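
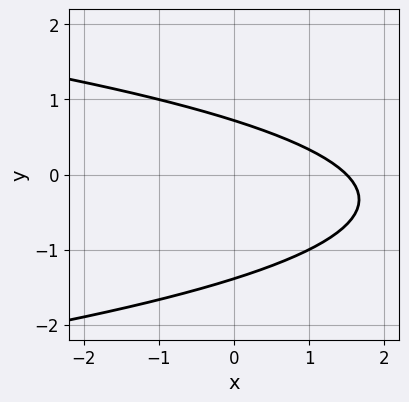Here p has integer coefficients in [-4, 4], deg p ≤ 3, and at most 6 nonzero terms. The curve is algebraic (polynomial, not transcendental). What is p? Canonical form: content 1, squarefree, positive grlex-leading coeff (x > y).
3*y^2 + 2*x + 2*y - 3

(a) The degree is 2 — no degree-1 curve has this shape.
(b) Solving for integer coefficients yields p as stated.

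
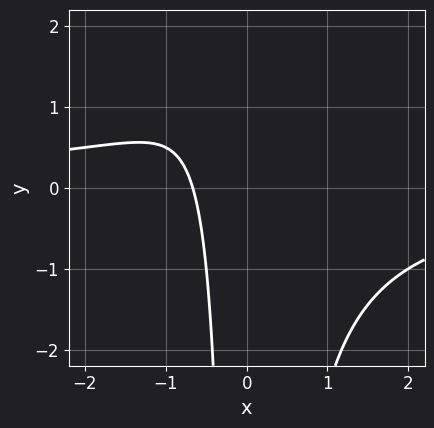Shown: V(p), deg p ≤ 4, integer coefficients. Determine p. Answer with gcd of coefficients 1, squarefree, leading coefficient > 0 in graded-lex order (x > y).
1. deg p = 3. The shape is more complex than any degree-2 curve.
2. Observable constraints: the curve avoids every integer y-axis point in the box.
3. Solving for integer coefficients yields p as stated.

2*x^2*y + 3*x + 2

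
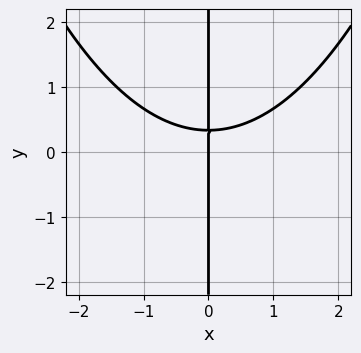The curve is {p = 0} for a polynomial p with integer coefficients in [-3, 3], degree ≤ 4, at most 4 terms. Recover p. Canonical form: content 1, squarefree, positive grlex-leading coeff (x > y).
x^3 - 3*x*y + x

First, the degree is 3 — no degree-2 curve has this shape.
Then, against the integer gridlines: one x-axis crossing is at x = 0; every point of the y-axis in the box is on the curve.
Finally, the integer polynomial consistent with all of this is the stated p.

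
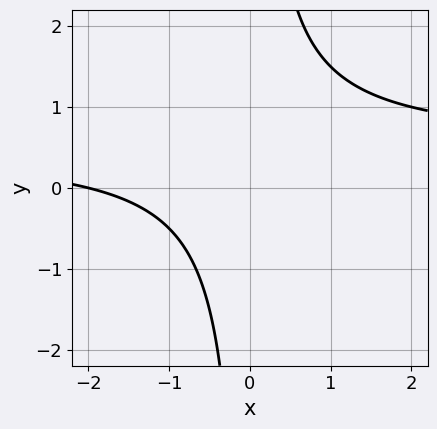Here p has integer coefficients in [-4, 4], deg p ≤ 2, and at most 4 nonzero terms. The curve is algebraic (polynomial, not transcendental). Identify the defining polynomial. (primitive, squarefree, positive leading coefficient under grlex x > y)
2*x*y - x - 2

Degree: the shape is more complex than any degree-1 curve, so deg p = 2.
Reading off the gridlines: no y-intercept at any integer in the box; it meets the x-axis at x = -2 (among the integer gridlines).
These observations pin down the coefficients.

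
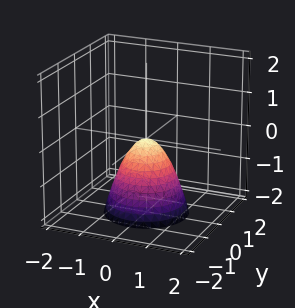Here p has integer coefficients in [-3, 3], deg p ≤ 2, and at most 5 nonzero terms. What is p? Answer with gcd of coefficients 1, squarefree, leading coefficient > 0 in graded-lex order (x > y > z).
3*x^2 + 3*y^2 + 2*z

1. The degree is 2 — a single bowl opening along one axis; a quadric.
2. Symmetries: the z-axis is an axis of rotation, so x and y enter only as x² + y².
3. Against the integer gridlines: one z-axis crossing is at z = 0; a circular section at z = -2 has radius between 1 and 2.
4. Matching integer coefficients to the picture gives p.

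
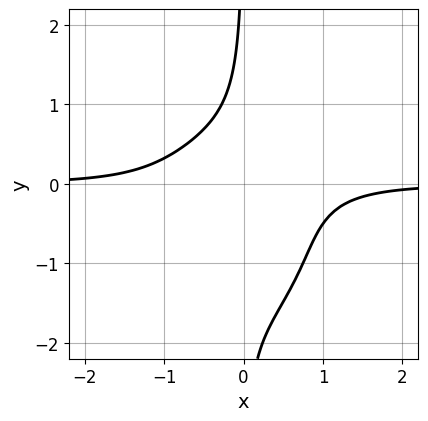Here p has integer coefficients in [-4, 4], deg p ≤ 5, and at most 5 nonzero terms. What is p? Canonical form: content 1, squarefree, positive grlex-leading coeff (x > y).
First, deg p = 4.
Next, from the visible intercepts: no y-intercept at any integer in the box; the curve avoids every integer x-axis point in the box.
Finally, matching integer coefficients to the picture gives p.

3*x^3*y + 2*x*y^3 + 3*x*y^2 + 2*x*y + 2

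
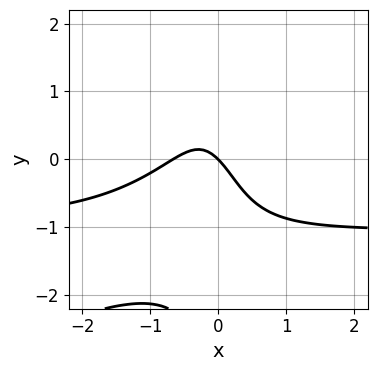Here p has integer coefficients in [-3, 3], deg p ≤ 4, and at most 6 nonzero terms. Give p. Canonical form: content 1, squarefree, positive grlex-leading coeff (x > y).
First, the degree is 4 — the shape is more complex than any degree-3 curve.
Then, observable constraints: it crosses the x-axis at the gridline x = 0; it meets the y-axis at y = 0 (among the integer gridlines).
Finally, solving for integer coefficients yields p as stated.

x*y^3 + 3*x^2*y + 3*x^2 + 2*x + 2*y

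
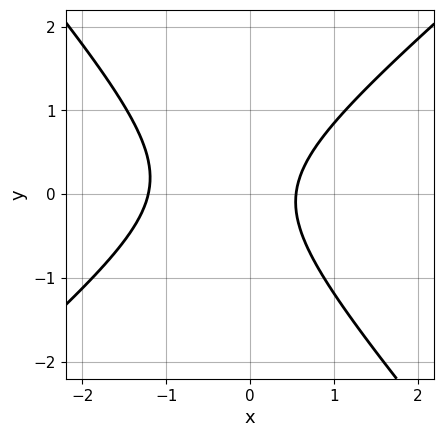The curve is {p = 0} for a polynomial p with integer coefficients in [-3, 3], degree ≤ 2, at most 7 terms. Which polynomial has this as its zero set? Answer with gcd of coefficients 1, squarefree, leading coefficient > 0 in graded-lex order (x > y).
1. Degree: a generic line meets the curve in up to 2 points, so deg p = 2.
2. Checking where it meets the axes: it misses every integer gridline on the y-axis.
3. Solving for integer coefficients yields p as stated.

3*x^2 - x*y - 3*y^2 + 2*x - 2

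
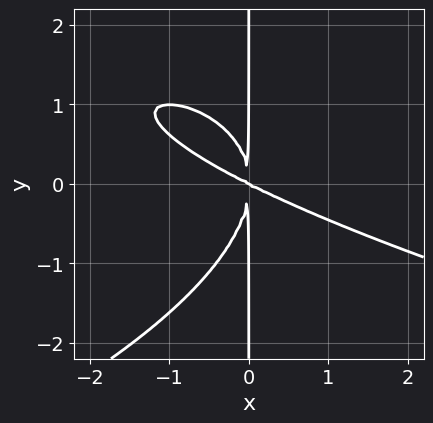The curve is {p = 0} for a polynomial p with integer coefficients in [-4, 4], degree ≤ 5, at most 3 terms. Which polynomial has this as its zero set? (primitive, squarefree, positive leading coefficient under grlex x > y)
The degree is 4 — the shape is more complex than any degree-3 curve.
From the visible intercepts: it crosses the x-axis at the gridline x = 0; the visible y-axis segment lies entirely on the curve.
Solving for integer coefficients yields p as stated.

x*y^3 + x^3 + 2*x^2*y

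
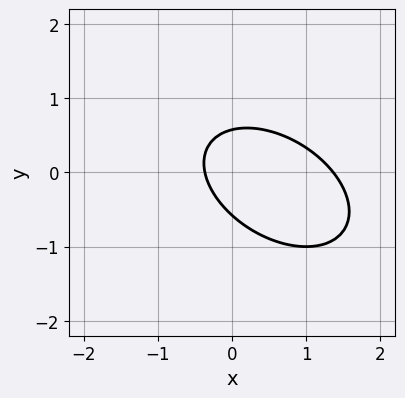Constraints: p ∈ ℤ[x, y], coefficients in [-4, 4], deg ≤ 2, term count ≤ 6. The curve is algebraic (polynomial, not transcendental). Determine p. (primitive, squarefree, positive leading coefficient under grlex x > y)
2*x^2 + 2*x*y + 3*y^2 - 2*x - 1

deg p = 2. A generic line meets the curve in up to 2 points.
The integer polynomial consistent with all of this is the stated p.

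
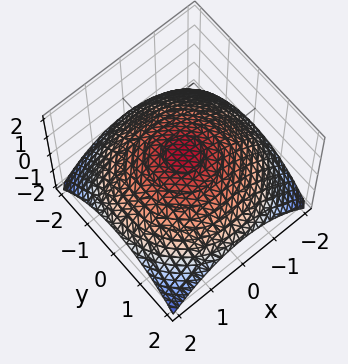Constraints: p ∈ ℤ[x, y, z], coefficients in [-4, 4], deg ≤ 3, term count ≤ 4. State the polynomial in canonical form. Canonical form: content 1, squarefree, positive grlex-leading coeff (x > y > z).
x^2 + y^2 + 3*z - 2

1. deg p = 2. A generic line meets the surface in up to 2 points.
2. By symmetry, the surface is invariant under rotation about z: p = q(x² + y², z).
3. Checking where it meets the axes: a circular section at z = 0 has radius between 1 and 2.
4. Assembling these constraints gives the stated polynomial.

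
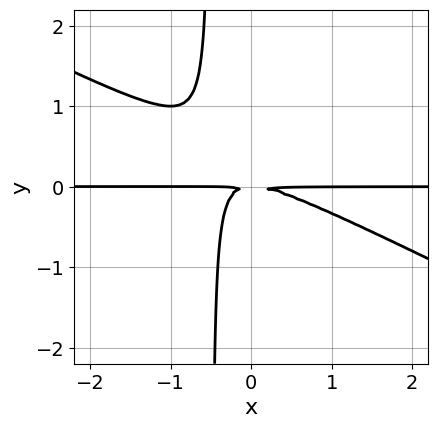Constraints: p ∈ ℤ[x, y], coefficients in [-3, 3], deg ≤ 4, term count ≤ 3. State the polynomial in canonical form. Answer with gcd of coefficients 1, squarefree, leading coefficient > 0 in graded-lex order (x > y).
x^2*y + 2*x*y^2 + y^2

1. deg p = 3. The shape is more complex than any degree-2 curve.
2. Reading off the gridlines: the visible x-axis segment lies entirely on the curve.
3. Matching integer coefficients to the picture gives p.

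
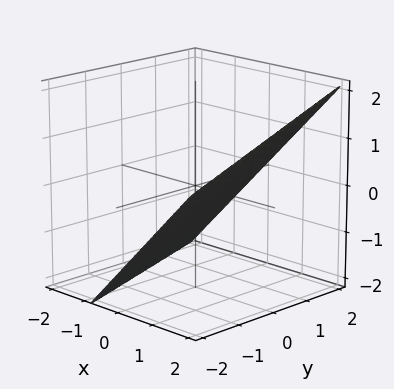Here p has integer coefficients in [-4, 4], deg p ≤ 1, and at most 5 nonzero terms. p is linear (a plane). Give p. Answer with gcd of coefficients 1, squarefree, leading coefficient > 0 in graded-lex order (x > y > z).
3*x + y - 3*z - 2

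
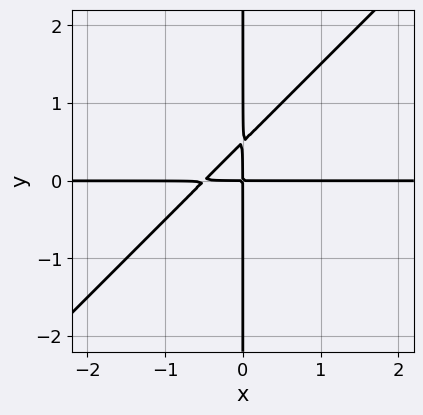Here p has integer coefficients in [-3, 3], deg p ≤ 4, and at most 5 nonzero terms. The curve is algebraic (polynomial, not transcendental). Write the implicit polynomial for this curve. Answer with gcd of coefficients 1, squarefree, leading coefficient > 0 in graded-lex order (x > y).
2*x^2*y - 2*x*y^2 + x*y

(a) Degree: a generic line meets the curve in up to 3 points, so deg p = 3.
(b) From the visible intercepts: every point of the x-axis in the box is on the curve; every point of the y-axis in the box is on the curve.
(c) Solving for integer coefficients yields p as stated.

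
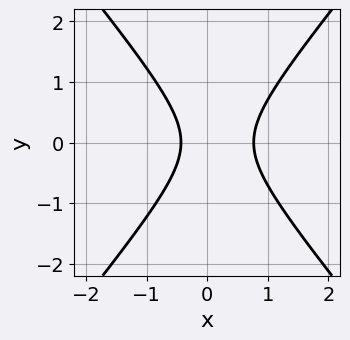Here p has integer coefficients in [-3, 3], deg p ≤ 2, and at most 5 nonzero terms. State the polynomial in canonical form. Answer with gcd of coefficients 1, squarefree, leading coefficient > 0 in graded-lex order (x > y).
3*x^2 - 2*y^2 - x - 1

First, degree: the shape is more complex than any degree-1 curve, so deg p = 2.
Then, symmetries: mirror symmetry y ↦ −y ⇒ only even powers of y.
Next, against the integer gridlines: no y-intercept at any integer in the box.
Finally, assembling these constraints gives the stated polynomial.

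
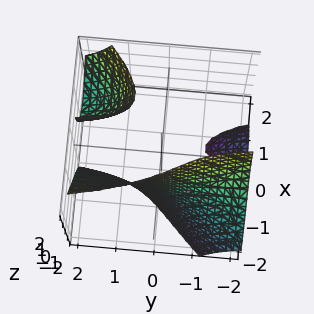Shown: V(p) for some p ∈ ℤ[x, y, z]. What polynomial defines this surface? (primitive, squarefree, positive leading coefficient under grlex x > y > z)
(a) I count 3 distinct pieces. Treating them together as one polynomial.
(b) Degree: no degree-2 surface has this shape, so deg p = 3.
(c) Observable constraints: no y-intercept at any integer in the box; no z-intercept at any integer in the box; it meets the x-axis at x = -1 (among the integer gridlines).
(d) The integer polynomial consistent with all of this is the stated p.

3*x^3 - 2*x^2*y - 3*x*y*z + 3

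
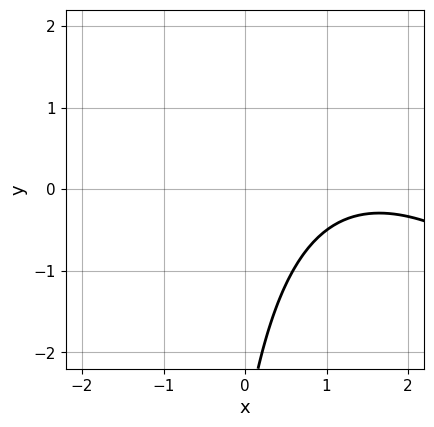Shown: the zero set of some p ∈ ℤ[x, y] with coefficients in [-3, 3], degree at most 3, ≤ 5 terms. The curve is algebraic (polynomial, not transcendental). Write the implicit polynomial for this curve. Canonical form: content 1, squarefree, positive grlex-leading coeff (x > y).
x^2 + x*y - 3*x + y + 3

1. The degree is 2 — a generic line meets the curve in up to 2 points.
2. Reading off the gridlines: it misses every integer gridline on the x-axis; it misses every integer gridline on the y-axis.
3. Matching integer coefficients to the picture gives p.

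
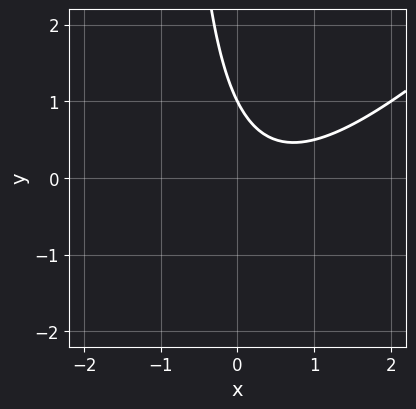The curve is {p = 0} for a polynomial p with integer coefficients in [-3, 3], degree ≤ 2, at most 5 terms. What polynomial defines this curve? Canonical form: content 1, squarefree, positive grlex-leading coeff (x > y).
(a) Degree: the shape is more complex than any degree-1 curve, so deg p = 2.
(b) From the axis intercepts and sections: the curve avoids every integer x-axis point in the box; it meets the y-axis at y = 1 (among the integer gridlines).
(c) These observations pin down the coefficients.

x^2 - x*y - x - y + 1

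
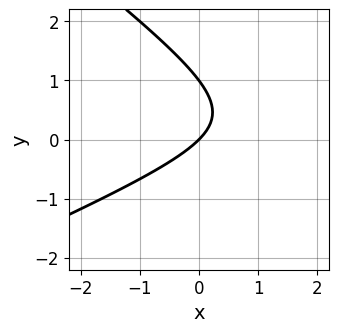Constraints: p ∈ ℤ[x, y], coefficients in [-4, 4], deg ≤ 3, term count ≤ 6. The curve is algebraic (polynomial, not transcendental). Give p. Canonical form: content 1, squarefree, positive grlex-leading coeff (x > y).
x^2 - x*y - 3*y^2 - 3*x + 3*y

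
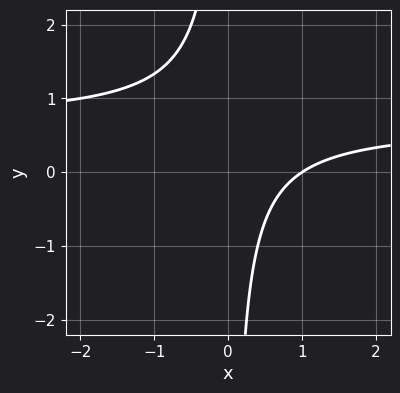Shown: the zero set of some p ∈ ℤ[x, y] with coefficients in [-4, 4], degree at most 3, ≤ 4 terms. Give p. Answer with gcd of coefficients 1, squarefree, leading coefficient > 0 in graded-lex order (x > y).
3*x*y - 2*x + 2

First, deg p = 2. A generic line meets the curve in up to 2 points.
Next, against the integer gridlines: it misses every integer gridline on the y-axis; one x-axis crossing is at x = 1.
Finally, matching integer coefficients to the picture gives p.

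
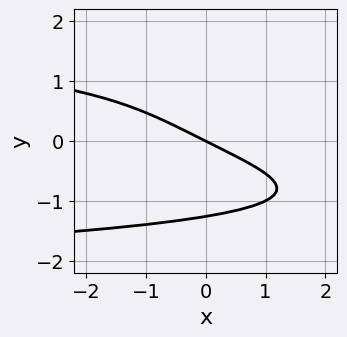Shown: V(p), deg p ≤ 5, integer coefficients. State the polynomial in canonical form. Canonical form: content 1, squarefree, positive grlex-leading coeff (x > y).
y^4 + x + 2*y

(a) deg p = 4. A generic line meets the curve in up to 4 points.
(b) Reading off the gridlines: it meets the y-axis at y = 0 (among the integer gridlines); it meets the x-axis at x = 0 (among the integer gridlines).
(c) Together with the visible shape, these determine p as stated.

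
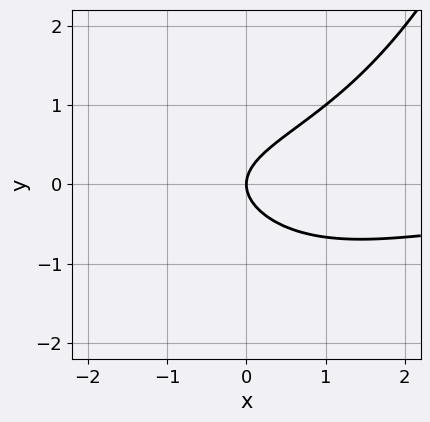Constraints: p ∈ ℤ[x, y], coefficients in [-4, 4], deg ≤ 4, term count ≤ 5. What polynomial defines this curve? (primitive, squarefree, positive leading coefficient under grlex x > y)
First, the degree is 3 — the shape is more complex than any degree-2 curve.
Then, reading off the gridlines: one x-axis crossing is at x = 0; it meets the y-axis at y = 0 (among the integer gridlines).
Finally, assembling these constraints gives the stated polynomial.

x^2*y - 3*y^2 + 2*x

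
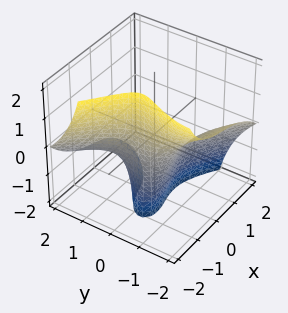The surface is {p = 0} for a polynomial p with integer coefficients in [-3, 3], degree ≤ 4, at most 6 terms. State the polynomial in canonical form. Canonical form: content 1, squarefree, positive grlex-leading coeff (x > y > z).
First, degree: a generic line meets the surface in up to 3 points, so deg p = 3.
Next, reading off the gridlines: it crosses the y-axis at the gridline y = -1; it meets the x-axis at x = -1 (among the integer gridlines); the surface avoids every integer z-axis point in the box.
Finally, putting this together gives p.

x^3 - x*y*z + y^3 + 2*y^2*z + 1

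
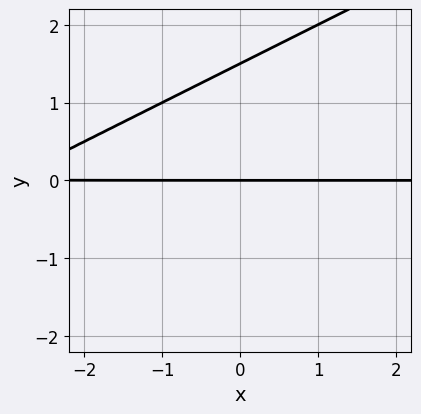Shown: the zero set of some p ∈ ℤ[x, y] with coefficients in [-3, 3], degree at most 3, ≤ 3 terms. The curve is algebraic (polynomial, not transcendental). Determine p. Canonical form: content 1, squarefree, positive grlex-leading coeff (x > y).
x*y - 2*y^2 + 3*y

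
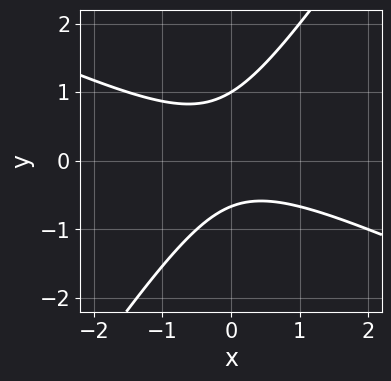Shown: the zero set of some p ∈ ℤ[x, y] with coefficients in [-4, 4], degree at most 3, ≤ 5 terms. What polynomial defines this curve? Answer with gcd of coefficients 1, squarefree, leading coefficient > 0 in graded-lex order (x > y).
2*x^2 + 3*x*y - 3*y^2 + y + 2

(a) deg p = 2. No degree-1 curve has this shape.
(b) From the axis intercepts and sections: it crosses the y-axis at the gridline y = 1; no x-intercept at any integer in the box.
(c) Together with the visible shape, these determine p as stated.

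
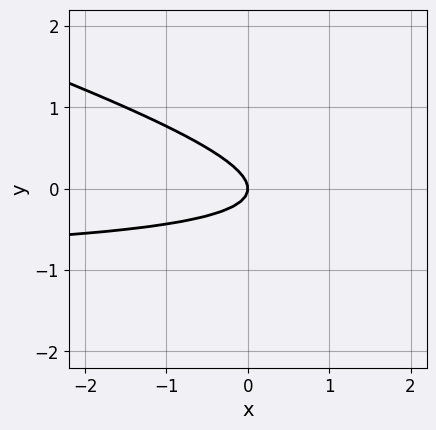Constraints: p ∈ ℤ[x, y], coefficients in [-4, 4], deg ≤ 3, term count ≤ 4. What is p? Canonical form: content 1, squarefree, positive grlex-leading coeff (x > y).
First, deg p = 2. No degree-1 curve has this shape.
Next, from the visible intercepts: it crosses the y-axis at the gridline y = 0; it crosses the x-axis at the gridline x = 0.
Finally, these observations pin down the coefficients.

x*y + 3*y^2 + x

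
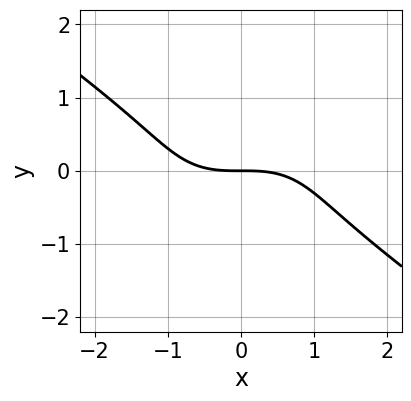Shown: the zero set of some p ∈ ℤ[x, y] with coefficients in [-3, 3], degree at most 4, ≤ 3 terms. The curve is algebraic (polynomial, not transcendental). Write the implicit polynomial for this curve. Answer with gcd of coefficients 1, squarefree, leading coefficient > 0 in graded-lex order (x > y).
First, degree: a generic line meets the curve in up to 3 points, so deg p = 3.
Next, from the visible intercepts: it crosses the x-axis at the gridline x = 0; it meets the y-axis at y = 0 (among the integer gridlines).
Finally, these observations pin down the coefficients.

x^3 + 3*y^3 + 3*y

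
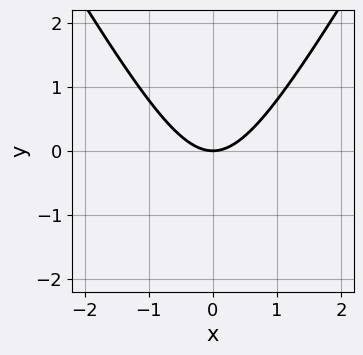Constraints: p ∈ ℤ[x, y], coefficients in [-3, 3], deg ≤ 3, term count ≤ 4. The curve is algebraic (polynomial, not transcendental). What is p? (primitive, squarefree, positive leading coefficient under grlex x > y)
3*x^2 - y^2 - 3*y

(a) deg p = 2.
(b) Symmetries: it's symmetric under x → −x, forcing even powers of x.
(c) From the visible intercepts: one x-axis crossing is at x = 0; it meets the y-axis at y = 0 (among the integer gridlines).
(d) These observations pin down the coefficients.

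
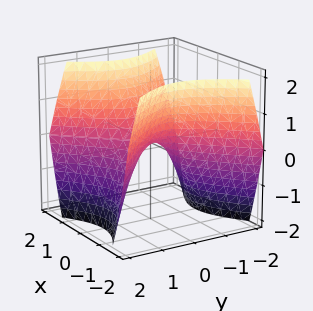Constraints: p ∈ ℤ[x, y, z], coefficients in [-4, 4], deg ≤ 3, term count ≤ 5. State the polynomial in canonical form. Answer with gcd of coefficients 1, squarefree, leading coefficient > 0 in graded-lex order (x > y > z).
First, the degree is 2 — a saddle surface; a quadric.
Then, symmetries: it's symmetric under y → −y, forcing even powers of y; the x ↦ −x reflection is a symmetry, so x appears only in even powers.
Next, observable constraints: it meets the z-axis at z = 0 (among the integer gridlines); one y-axis crossing is at y = 0; it crosses the x-axis at the gridline x = 0.
Finally, fitting integer coefficients to these (and the overall shape) gives p.

x^2 - y^2 - z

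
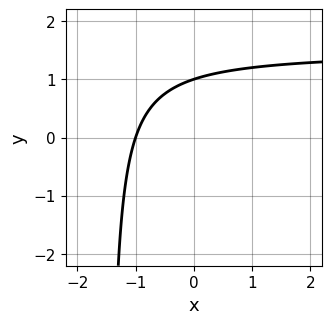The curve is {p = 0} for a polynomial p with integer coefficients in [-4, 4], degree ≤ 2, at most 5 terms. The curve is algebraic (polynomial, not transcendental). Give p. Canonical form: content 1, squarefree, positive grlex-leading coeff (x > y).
2*x*y - 3*x + 3*y - 3

(a) Degree: the shape is more complex than any degree-1 curve, so deg p = 2.
(b) Observable constraints: one y-axis crossing is at y = 1; it meets the x-axis at x = -1 (among the integer gridlines).
(c) Solving for integer coefficients yields p as stated.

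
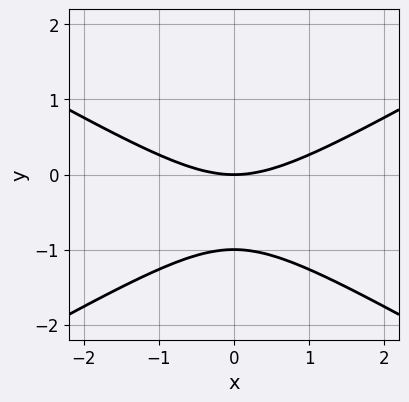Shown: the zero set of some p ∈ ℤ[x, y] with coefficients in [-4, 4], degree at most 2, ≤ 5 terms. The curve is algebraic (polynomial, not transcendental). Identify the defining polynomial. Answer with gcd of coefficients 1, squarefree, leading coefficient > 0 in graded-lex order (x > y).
1. The degree is 2 — no degree-1 curve has this shape.
2. Symmetries: the x ↦ −x reflection is a symmetry, so x appears only in even powers.
3. Reading off the gridlines: the y-axis gridline crossings are at y ∈ {-1, 0}; it crosses the x-axis at the gridline x = 0.
4. Together with the visible shape, these determine p as stated.

x^2 - 3*y^2 - 3*y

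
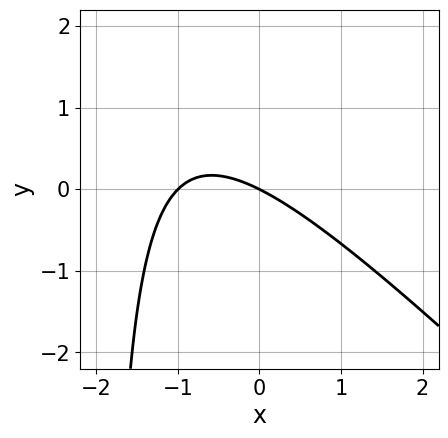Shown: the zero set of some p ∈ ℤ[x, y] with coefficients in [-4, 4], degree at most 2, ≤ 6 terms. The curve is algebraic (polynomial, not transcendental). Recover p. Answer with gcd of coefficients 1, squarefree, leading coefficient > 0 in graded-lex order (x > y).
deg p = 2. The shape is more complex than any degree-1 curve.
Observable constraints: the x-axis gridline crossings are at x ∈ {-1, 0}; it crosses the y-axis at the gridline y = 0.
Together with the visible shape, these determine p as stated.

x^2 + x*y + x + 2*y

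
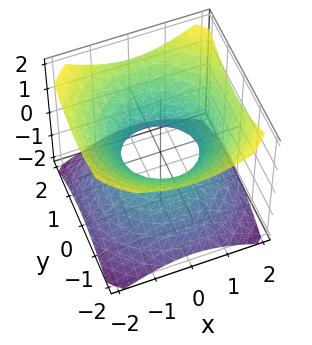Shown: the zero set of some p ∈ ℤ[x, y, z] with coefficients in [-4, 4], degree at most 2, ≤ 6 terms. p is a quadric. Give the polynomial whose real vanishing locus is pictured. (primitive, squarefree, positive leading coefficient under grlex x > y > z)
1. Degree: an hourglass — one-sheet hyperboloid; a quadric, so deg p = 2.
2. Symmetries: the z ↦ −z reflection is a symmetry, so z appears only in even powers; the z-axis is an axis of rotation, so x and y enter only as x² + y².
3. From the axis intercepts and sections: a circular section at z = 1 has radius between 1 and 2; the x-axis gridline crossings are at x ∈ {-1, 1}.
4. Together with the visible shape, these determine p as stated.

2*x^2 + 2*y^2 - 3*z^2 - 2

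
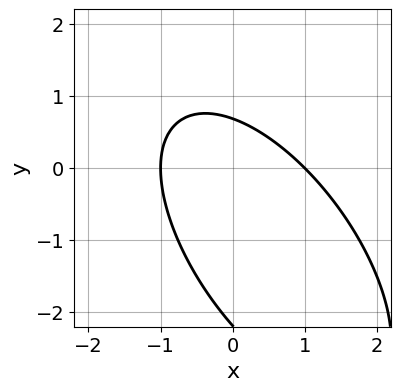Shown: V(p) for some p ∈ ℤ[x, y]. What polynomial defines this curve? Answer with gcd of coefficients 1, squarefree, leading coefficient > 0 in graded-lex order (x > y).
Degree: a generic line meets the curve in up to 2 points, so deg p = 2.
Against the integer gridlines: among the integer gridlines, it crosses the x-axis at x ∈ {-1, 1}.
Solving for integer coefficients yields p as stated.

3*x^2 + 3*x*y + 2*y^2 + 3*y - 3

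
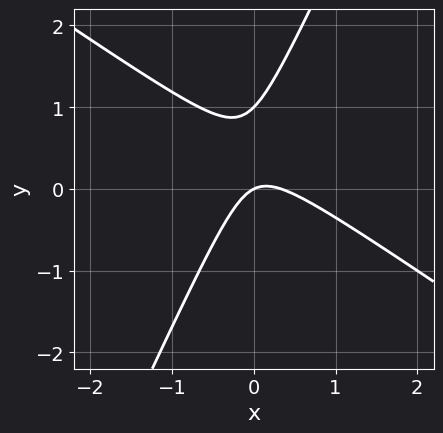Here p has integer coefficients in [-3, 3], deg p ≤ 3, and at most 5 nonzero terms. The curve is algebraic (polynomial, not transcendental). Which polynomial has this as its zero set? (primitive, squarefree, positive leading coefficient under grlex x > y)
3*x^2 + 3*x*y - 2*y^2 - x + 2*y

deg p = 2. A generic line meets the curve in up to 2 points.
Observable constraints: among the integer gridlines, it crosses the y-axis at y ∈ {0, 1}; it crosses the x-axis at the gridline x = 0.
Solving for integer coefficients yields p as stated.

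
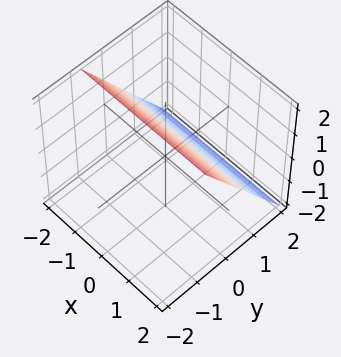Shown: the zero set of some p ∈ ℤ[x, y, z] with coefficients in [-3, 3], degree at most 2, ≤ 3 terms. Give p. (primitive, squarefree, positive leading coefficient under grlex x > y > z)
3*y + 2*z - 2

1. deg p = 1.
2. From the axis intercepts and sections: the surface avoids every integer x-axis point in the box; it meets the z-axis at z = 1 (among the integer gridlines).
3. Solving for integer coefficients yields p as stated.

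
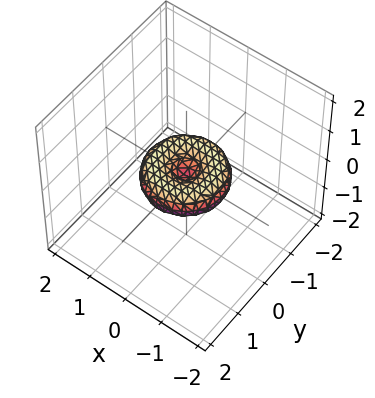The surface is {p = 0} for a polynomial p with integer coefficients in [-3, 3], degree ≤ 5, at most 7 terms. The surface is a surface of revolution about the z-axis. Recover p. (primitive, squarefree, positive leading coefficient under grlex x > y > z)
x^4 + 2*x^2*y^2 + y^4 - x^2 - y^2 + 2*z^2

Degree: no degree-3 surface has this shape, so deg p = 4.
Symmetries: the z-axis is an axis of rotation, so x and y enter only as x² + y².
From the visible intercepts: one z-axis crossing is at z = 0; a circular section at z = 0 has radius exactly 1; among the integer gridlines, it crosses the y-axis at y ∈ {-1, 0, 1}.
Assembling these constraints gives the stated polynomial. Check: (1, 0, 0) on the x-axis lies on the surface, and p(1, 0, 0) = 0. ✓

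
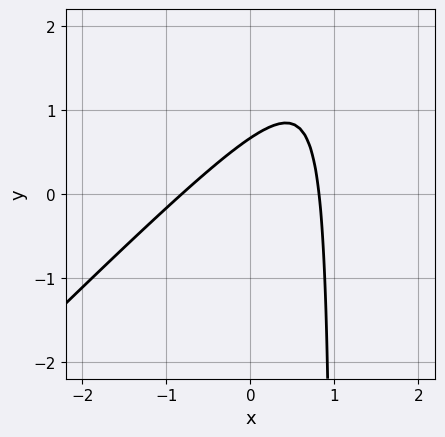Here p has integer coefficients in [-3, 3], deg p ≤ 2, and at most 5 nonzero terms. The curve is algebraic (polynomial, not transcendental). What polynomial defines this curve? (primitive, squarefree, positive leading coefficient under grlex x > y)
3*x^2 - 3*x*y + 3*y - 2

The degree is 2 — the shape is more complex than any degree-1 curve.
Matching integer coefficients to the picture gives p.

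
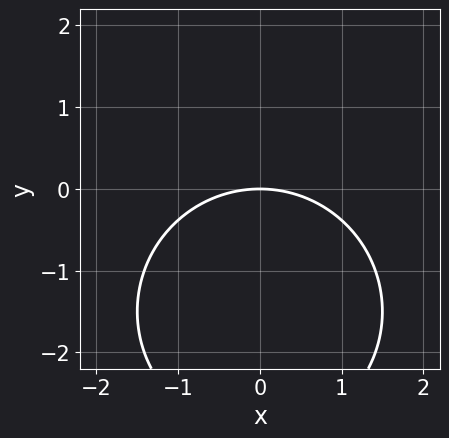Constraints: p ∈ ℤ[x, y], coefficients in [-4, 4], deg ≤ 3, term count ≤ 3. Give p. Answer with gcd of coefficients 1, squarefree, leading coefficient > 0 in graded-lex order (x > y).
x^2 + y^2 + 3*y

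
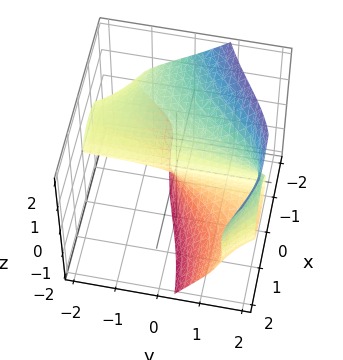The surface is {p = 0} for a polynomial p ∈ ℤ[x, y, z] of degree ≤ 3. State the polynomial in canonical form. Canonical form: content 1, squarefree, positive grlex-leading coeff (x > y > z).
x^2*y + 2*y*z^2 - z^3 - 2*z^2 - 3*x

Degree: a generic line meets the surface in up to 3 points, so deg p = 3.
Against the integer gridlines: every point of the y-axis in the box is on the surface; among the integer gridlines, it crosses the z-axis at z ∈ {-2, 0}; one x-axis crossing is at x = 0.
Putting this together gives p.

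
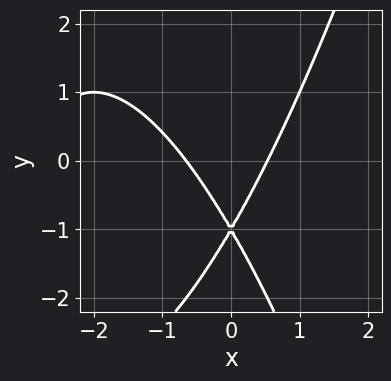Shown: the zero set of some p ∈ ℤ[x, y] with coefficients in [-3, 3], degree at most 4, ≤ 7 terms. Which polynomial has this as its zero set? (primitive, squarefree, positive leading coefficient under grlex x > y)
First, degree: no degree-2 curve has this shape, so deg p = 3.
Then, from the axis intercepts and sections: it crosses the y-axis at the gridline y = -1.
Finally, together with the visible shape, these determine p as stated.

x^3 + 3*x^2 - y^2 - 2*y - 1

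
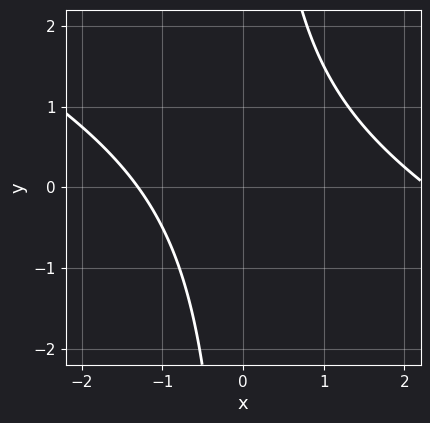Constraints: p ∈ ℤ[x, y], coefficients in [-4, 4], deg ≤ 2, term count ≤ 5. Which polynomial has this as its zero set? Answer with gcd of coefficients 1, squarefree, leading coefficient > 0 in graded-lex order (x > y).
(a) The degree is 2 — the shape is more complex than any degree-1 curve.
(b) Observable constraints: no y-intercept at any integer in the box.
(c) The integer polynomial consistent with all of this is the stated p.

x^2 + 2*x*y - x - 3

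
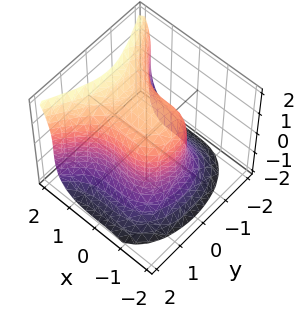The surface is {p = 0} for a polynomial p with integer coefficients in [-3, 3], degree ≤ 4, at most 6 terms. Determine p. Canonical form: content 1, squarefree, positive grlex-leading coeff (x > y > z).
2*x^3 - z^3 - 3*y^2 + 3

1. The degree is 3 — no degree-2 surface has this shape.
2. Against the integer gridlines: the y-axis gridline crossings are at y ∈ {-1, 1}.
3. Assembling these constraints gives the stated polynomial.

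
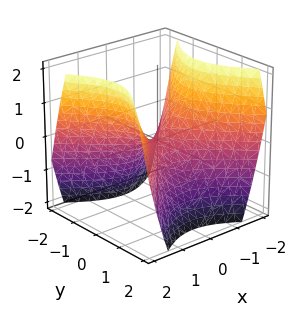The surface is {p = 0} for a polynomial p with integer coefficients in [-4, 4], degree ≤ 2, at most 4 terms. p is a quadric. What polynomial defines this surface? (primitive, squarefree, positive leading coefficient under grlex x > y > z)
x^2 - y^2 - z

(a) The degree is 2 — a hyperbolic paraboloid; a quadric.
(b) Symmetries: it's symmetric under x → −x, forcing even powers of x; it's symmetric under y → −y, forcing even powers of y.
(c) From the visible intercepts: it meets the y-axis at y = 0 (among the integer gridlines); it meets the x-axis at x = 0 (among the integer gridlines); one z-axis crossing is at z = 0.
(d) Assembling these constraints gives the stated polynomial.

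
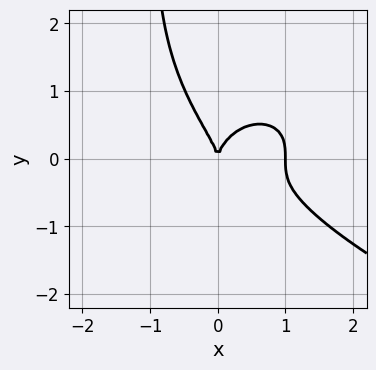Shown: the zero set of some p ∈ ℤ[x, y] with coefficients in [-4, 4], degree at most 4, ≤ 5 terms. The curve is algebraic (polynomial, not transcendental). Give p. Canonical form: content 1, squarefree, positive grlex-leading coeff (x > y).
(a) deg p = 4. No degree-3 curve has this shape.
(b) Observable constraints: among the integer gridlines, it crosses the x-axis at x ∈ {0, 1}; it crosses the y-axis at the gridline y = 0.
(c) Fitting integer coefficients to these (and the overall shape) gives p.

2*x*y^3 + 3*x^3 + 2*y^3 - 3*x^2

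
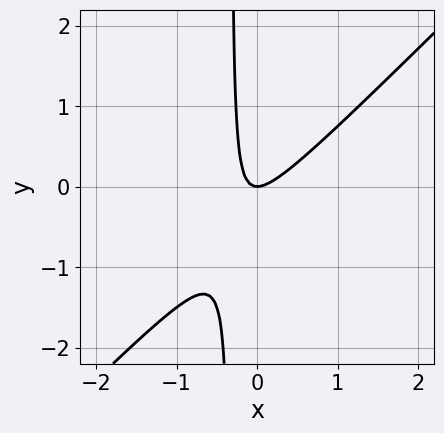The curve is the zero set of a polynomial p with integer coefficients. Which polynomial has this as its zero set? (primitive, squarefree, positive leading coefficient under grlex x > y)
Degree: the shape is more complex than any degree-1 curve, so deg p = 2.
From the axis intercepts and sections: one x-axis crossing is at x = 0; one y-axis crossing is at y = 0.
Putting this together gives p.

3*x^2 - 3*x*y - y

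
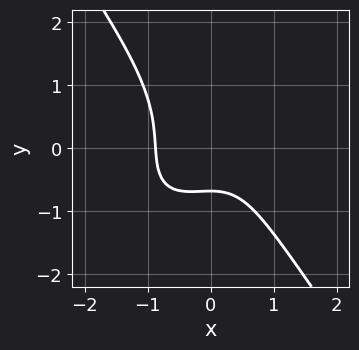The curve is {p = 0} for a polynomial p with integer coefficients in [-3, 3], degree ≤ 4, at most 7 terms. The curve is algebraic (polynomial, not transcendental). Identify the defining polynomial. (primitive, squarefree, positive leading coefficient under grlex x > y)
3*x^3 - 2*x^2*y + 2*y^3 + 2*y + 2

deg p = 3. No degree-2 curve has this shape.
Solving for integer coefficients yields p as stated.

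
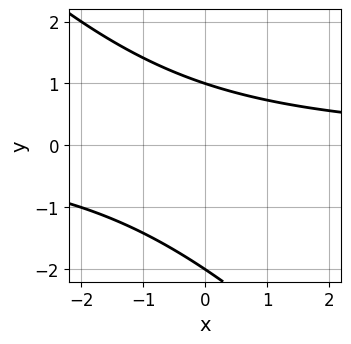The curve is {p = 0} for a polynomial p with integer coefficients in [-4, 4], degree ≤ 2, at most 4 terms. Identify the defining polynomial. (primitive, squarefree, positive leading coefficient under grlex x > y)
x*y + y^2 + y - 2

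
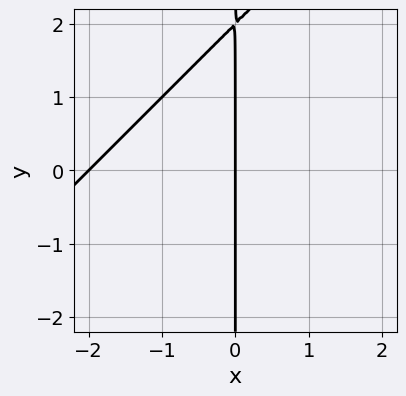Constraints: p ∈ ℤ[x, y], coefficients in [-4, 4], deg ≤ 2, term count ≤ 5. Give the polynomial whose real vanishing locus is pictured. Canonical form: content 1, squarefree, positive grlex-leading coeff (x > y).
First, the degree is 2 — the shape is more complex than any degree-1 curve.
Then, from the visible intercepts: among the integer gridlines, it crosses the x-axis at x ∈ {-2, 0}; every point of the y-axis in the box is on the curve.
Finally, assembling these constraints gives the stated polynomial.

x^2 - x*y + 2*x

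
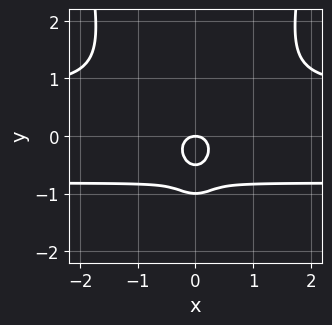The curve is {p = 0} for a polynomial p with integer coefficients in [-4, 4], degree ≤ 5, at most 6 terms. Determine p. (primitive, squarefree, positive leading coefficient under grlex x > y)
3*x^2*y^2 - 2*y^3 - 2*x^2 - 3*y^2 - y

(a) deg p = 4. No degree-3 curve has this shape.
(b) Symmetries: mirror symmetry x ↦ −x ⇒ only even powers of x.
(c) Observable constraints: one x-axis crossing is at x = 0; among the integer gridlines, it crosses the y-axis at y ∈ {-1, 0}.
(d) Putting this together gives p.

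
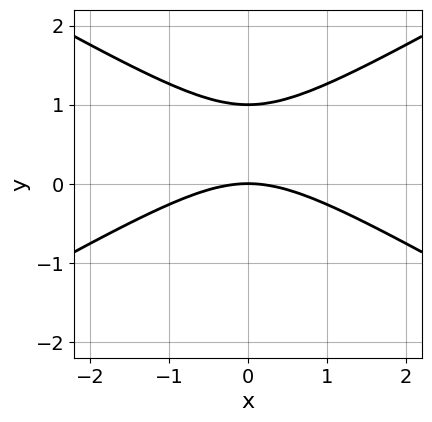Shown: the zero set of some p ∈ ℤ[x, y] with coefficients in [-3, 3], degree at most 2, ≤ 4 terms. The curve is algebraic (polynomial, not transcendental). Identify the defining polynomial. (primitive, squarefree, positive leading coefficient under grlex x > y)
(a) deg p = 2. The shape is more complex than any degree-1 curve.
(b) Symmetries: mirror symmetry x ↦ −x ⇒ only even powers of x.
(c) Against the integer gridlines: one x-axis crossing is at x = 0; the y-axis gridline crossings are at y ∈ {0, 1}.
(d) These observations pin down the coefficients.

x^2 - 3*y^2 + 3*y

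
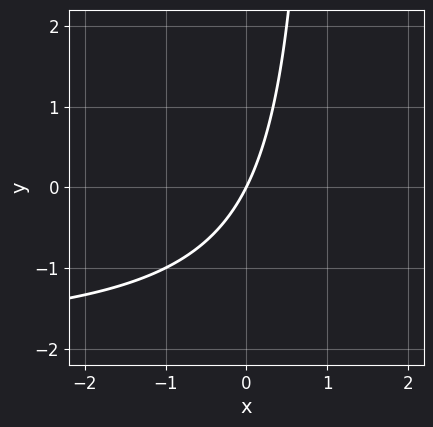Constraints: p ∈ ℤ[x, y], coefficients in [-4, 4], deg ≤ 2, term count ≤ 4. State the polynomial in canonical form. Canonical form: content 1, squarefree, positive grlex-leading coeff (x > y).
x*y + 2*x - y

1. Degree: a generic line meets the curve in up to 2 points, so deg p = 2.
2. Reading off the gridlines: it meets the x-axis at x = 0 (among the integer gridlines); it crosses the y-axis at the gridline y = 0.
3. Putting this together gives p.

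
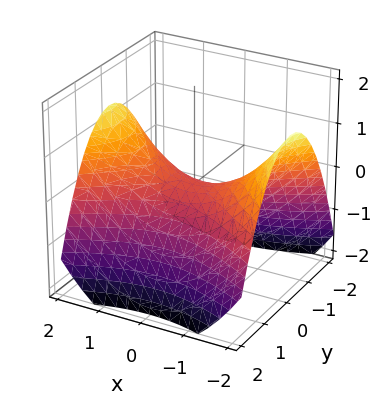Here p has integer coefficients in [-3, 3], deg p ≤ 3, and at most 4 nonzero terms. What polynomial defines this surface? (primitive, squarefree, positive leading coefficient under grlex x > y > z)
First, degree: a hyperbolic paraboloid; a quadric, so deg p = 2.
Next, symmetries: the y ↦ −y reflection is a symmetry, so y appears only in even powers; the x ↦ −x reflection is a symmetry, so x appears only in even powers.
Next, from the axis intercepts and sections: one z-axis crossing is at z = 0; it meets the y-axis at y = 0 (among the integer gridlines).
Finally, together with the visible shape, these determine p as stated.

x^2 - 2*y^2 - 3*z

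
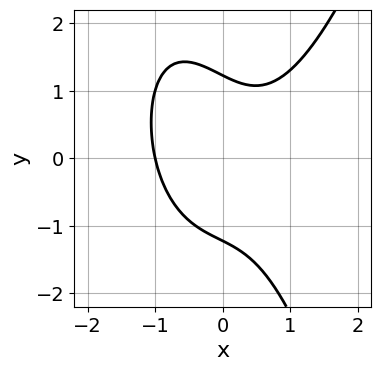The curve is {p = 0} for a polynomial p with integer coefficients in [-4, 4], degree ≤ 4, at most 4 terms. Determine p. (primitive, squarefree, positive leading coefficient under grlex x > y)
(a) The degree is 3 — a generic line meets the curve in up to 3 points.
(b) From the visible intercepts: it meets the x-axis at x = -1 (among the integer gridlines).
(c) Together with the visible shape, these determine p as stated.

3*x^3 - 2*x*y - 2*y^2 + 3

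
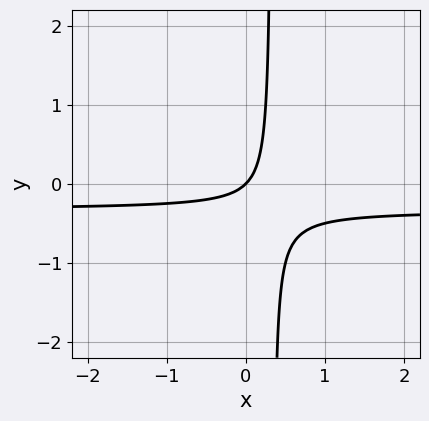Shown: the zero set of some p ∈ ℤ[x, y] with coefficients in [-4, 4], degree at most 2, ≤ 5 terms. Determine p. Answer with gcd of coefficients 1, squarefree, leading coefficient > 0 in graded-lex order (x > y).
(a) Degree: no degree-1 curve has this shape, so deg p = 2.
(b) From the visible intercepts: it crosses the y-axis at the gridline y = 0; one x-axis crossing is at x = 0.
(c) Together with the visible shape, these determine p as stated.

3*x*y + x - y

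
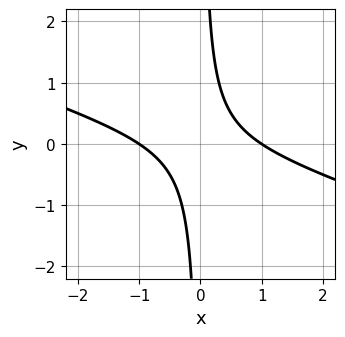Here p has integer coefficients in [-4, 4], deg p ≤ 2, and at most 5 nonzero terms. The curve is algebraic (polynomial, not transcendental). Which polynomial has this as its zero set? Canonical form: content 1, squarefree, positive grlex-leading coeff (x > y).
1. The degree is 2 — the shape is more complex than any degree-1 curve.
2. From the axis intercepts and sections: the x-axis gridline crossings are at x ∈ {-1, 1}; the curve avoids every integer y-axis point in the box.
3. Fitting integer coefficients to these (and the overall shape) gives p.

x^2 + 3*x*y - 1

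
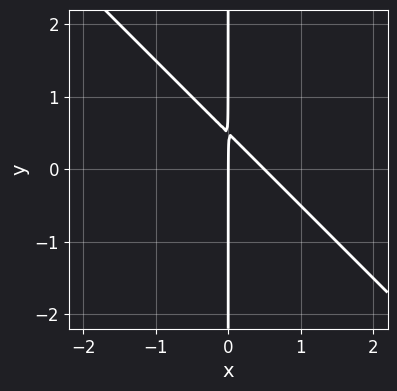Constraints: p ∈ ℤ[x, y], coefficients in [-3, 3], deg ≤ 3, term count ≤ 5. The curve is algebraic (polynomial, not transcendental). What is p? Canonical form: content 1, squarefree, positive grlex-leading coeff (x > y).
The degree is 2 — the shape is more complex than any degree-1 curve.
From the visible intercepts: it meets the x-axis at x = 0 (among the integer gridlines); every point of the y-axis in the box is on the curve.
The integer polynomial consistent with all of this is the stated p.

2*x^2 + 2*x*y - x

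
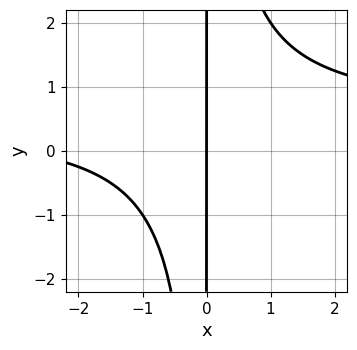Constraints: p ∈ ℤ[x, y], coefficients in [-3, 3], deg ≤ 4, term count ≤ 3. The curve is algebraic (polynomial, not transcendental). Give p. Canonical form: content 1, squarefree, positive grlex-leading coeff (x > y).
(a) deg p = 3. A generic line meets the curve in up to 3 points.
(b) Observable constraints: it meets the x-axis at x = 0 (among the integer gridlines); every point of the y-axis in the box is on the curve.
(c) Together with the visible shape, these determine p as stated.

2*x^2*y - x^2 - 3*x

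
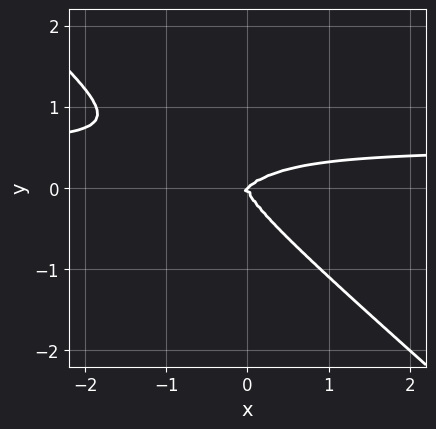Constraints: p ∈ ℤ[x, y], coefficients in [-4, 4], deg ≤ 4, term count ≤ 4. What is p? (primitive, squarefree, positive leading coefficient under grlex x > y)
2*x^3*y + 3*y^4 - x^3 + x^2*y

1. deg p = 4. The shape is more complex than any degree-3 curve.
2. Reading off the gridlines: it meets the y-axis at y = 0 (among the integer gridlines); it meets the x-axis at x = 0 (among the integer gridlines).
3. Fitting integer coefficients to these (and the overall shape) gives p.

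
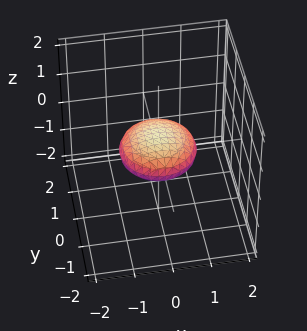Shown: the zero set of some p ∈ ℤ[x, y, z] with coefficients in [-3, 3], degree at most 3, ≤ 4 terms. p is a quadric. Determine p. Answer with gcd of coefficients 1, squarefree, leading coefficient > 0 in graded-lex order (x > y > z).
x^2 + y^2 + 3*z^2 - 1

Degree: bounded and convex; a quadric, so deg p = 2.
Symmetries: it's symmetric under z → −z, forcing even powers of z; every cross-section ⟂ z is a circle, so x, y appear only via x² + y².
Against the integer gridlines: among the integer gridlines, it crosses the x-axis at x ∈ {-1, 1}; among the integer gridlines, it crosses the y-axis at y ∈ {-1, 1}; a circular section at z = 0 has radius exactly 1.
Solving for integer coefficients yields p as stated.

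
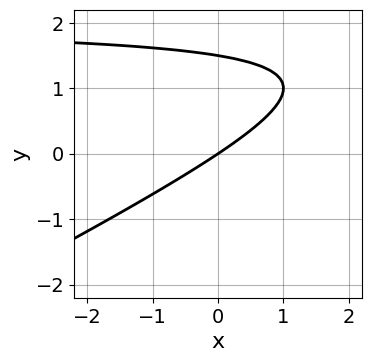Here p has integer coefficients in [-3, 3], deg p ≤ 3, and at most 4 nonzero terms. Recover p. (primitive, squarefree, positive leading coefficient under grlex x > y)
x*y - 2*y^2 - 2*x + 3*y

(a) Degree: no degree-1 curve has this shape, so deg p = 2.
(b) From the visible intercepts: it crosses the y-axis at the gridline y = 0; one x-axis crossing is at x = 0.
(c) Together with the visible shape, these determine p as stated.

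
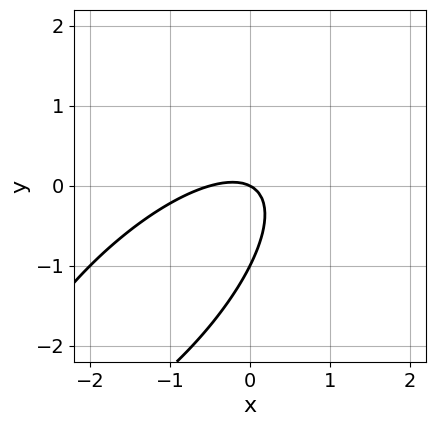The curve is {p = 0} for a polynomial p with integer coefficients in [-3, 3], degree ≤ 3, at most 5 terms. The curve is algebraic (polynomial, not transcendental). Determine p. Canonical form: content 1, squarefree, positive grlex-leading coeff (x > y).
2*x^2 - 3*x*y + 2*y^2 + x + 2*y

The degree is 2 — no degree-1 curve has this shape.
Reading off the gridlines: it crosses the x-axis at the gridline x = 0; among the integer gridlines, it crosses the y-axis at y ∈ {-1, 0}.
Assembling these constraints gives the stated polynomial.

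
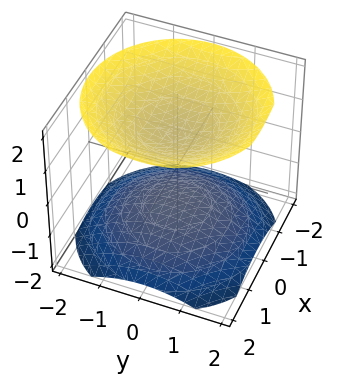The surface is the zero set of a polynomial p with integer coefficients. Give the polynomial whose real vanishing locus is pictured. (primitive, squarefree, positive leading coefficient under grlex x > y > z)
2*x^2 + 2*y^2 - 3*z^2 + 3

First, there are 2 components.
Next, degree: two separate bowl-shaped sheets opening away from each other; a quadric, so deg p = 2.
Then, symmetries: it's symmetric under z → −z, forcing even powers of z; rotational symmetry about the z-axis ⇒ p depends on x, y only through x² + y².
Next, against the integer gridlines: no y-intercept at any integer in the box; among the integer gridlines, it crosses the z-axis at z ∈ {-1, 1}; the surface avoids every integer x-axis point in the box.
Finally, fitting integer coefficients to these (and the overall shape) gives p.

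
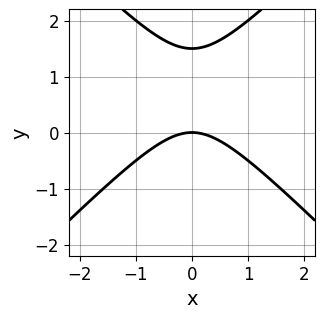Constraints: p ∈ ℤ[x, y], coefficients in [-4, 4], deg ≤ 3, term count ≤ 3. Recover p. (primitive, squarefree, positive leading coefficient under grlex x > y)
1. deg p = 2. A generic line meets the curve in up to 2 points.
2. Symmetries: the x ↦ −x reflection is a symmetry, so x appears only in even powers.
3. Observable constraints: it crosses the y-axis at the gridline y = 0; it meets the x-axis at x = 0 (among the integer gridlines).
4. Assembling these constraints gives the stated polynomial.

2*x^2 - 2*y^2 + 3*y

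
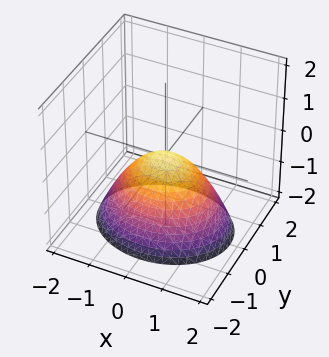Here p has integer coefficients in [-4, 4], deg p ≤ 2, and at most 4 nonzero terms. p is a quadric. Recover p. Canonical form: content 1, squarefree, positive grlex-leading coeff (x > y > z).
(a) Degree: a paraboloid; a quadric, so deg p = 2.
(b) Symmetries: it's symmetric under y → −y, forcing even powers of y; mirror symmetry x ↦ −x ⇒ only even powers of x.
(c) Checking where it meets the axes: it meets the x-axis at x = 0 (among the integer gridlines); it crosses the z-axis at the gridline z = 0.
(d) Fitting integer coefficients to these (and the overall shape) gives p.

2*x^2 + 3*y^2 + 3*z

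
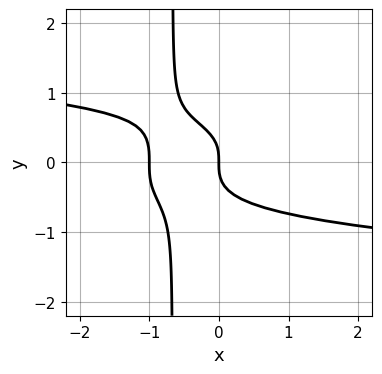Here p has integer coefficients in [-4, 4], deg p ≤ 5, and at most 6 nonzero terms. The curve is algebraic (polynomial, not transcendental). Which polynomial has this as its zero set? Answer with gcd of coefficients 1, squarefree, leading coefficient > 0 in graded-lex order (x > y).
3*x*y^3 + 2*y^3 + x^2 + x

First, the degree is 4 — a generic line meets the curve in up to 4 points.
Then, reading off the gridlines: among the integer gridlines, it crosses the x-axis at x ∈ {-1, 0}; it meets the y-axis at y = 0 (among the integer gridlines).
Finally, assembling these constraints gives the stated polynomial.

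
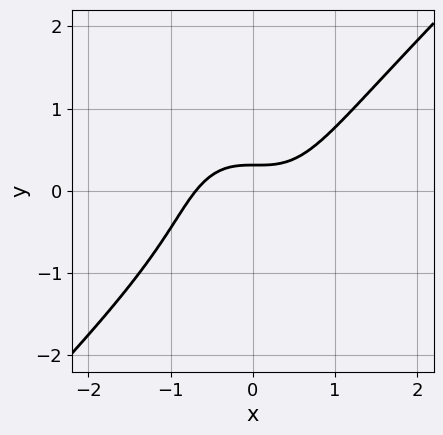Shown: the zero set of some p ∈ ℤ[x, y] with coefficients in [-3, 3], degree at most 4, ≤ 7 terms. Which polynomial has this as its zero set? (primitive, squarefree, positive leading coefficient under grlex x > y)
1. deg p = 3. The shape is more complex than any degree-2 curve.
2. Putting this together gives p.

3*x^3 - x^2*y - 2*y^3 - 3*y + 1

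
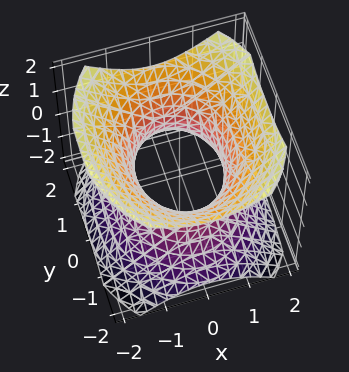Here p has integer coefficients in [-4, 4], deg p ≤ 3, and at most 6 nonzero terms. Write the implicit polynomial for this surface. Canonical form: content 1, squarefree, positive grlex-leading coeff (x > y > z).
deg p = 2.
Symmetries: mirror symmetry x ↦ −x ⇒ only even powers of x; the z ↦ −z reflection is a symmetry, so z appears only in even powers; mirror symmetry y ↦ −y ⇒ only even powers of y.
Reading off the gridlines: the x-axis gridline crossings are at x ∈ {-1, 1}; it misses every integer gridline on the z-axis.
Matching integer coefficients to the picture gives p.

3*x^2 + 2*y^2 - 3*z^2 - 3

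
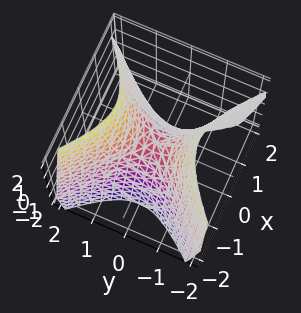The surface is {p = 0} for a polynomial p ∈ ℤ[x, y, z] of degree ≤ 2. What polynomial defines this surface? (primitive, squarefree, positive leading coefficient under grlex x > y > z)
3*x^2 - 3*y^2 + 2*z

The degree is 2 — a hyperbolic paraboloid; a quadric.
Symmetries: mirror symmetry x ↦ −x ⇒ only even powers of x; mirror symmetry y ↦ −y ⇒ only even powers of y.
From the axis intercepts and sections: it crosses the y-axis at the gridline y = 0; one z-axis crossing is at z = 0.
These observations pin down the coefficients.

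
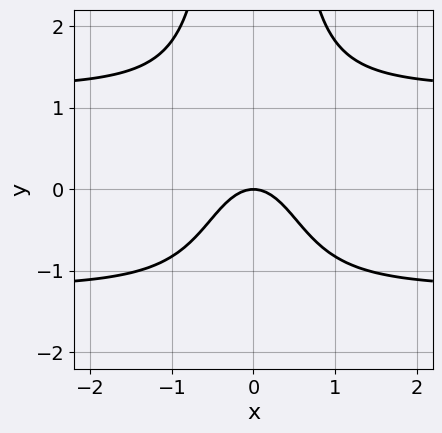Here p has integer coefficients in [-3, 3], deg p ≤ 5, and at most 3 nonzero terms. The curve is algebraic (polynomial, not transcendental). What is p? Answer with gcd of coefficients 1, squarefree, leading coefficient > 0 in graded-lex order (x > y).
deg p = 4. A generic line meets the curve in up to 4 points.
Symmetries: mirror symmetry x ↦ −x ⇒ only even powers of x.
Against the integer gridlines: it meets the y-axis at y = 0 (among the integer gridlines); one x-axis crossing is at x = 0.
Fitting integer coefficients to these (and the overall shape) gives p.

2*x^2*y^2 - 3*x^2 - 2*y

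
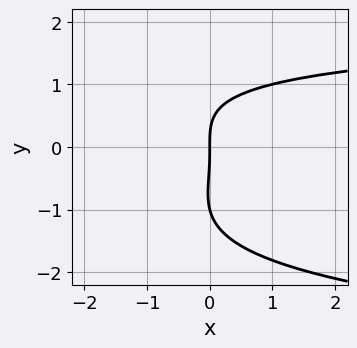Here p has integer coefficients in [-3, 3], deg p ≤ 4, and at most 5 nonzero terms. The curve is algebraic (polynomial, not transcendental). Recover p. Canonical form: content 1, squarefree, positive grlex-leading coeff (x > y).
y^4 + y^3 + x*y - 3*x

First, degree: a generic line meets the curve in up to 4 points, so deg p = 4.
Then, reading off the gridlines: the y-axis gridline crossings are at y ∈ {-1, 0}; one x-axis crossing is at x = 0.
Finally, matching integer coefficients to the picture gives p.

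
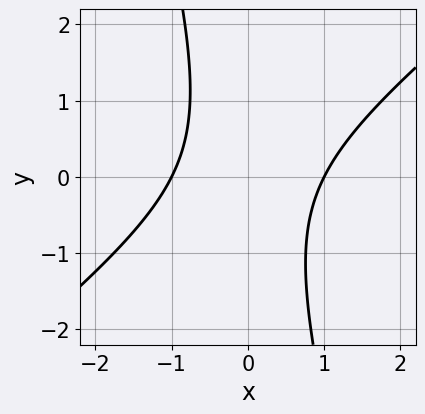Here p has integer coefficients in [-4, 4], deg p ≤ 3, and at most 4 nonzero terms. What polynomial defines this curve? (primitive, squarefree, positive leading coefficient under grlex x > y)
3*x^2 - 3*x*y - y^2 - 3

First, the degree is 2 — the shape is more complex than any degree-1 curve.
Then, from the axis intercepts and sections: it misses every integer gridline on the y-axis; among the integer gridlines, it crosses the x-axis at x ∈ {-1, 1}.
Finally, matching integer coefficients to the picture gives p.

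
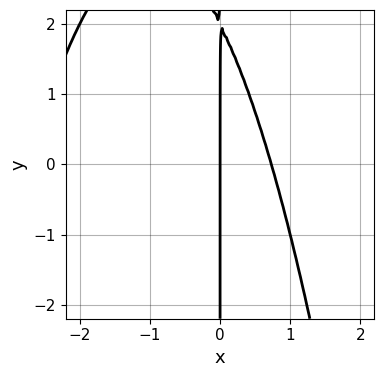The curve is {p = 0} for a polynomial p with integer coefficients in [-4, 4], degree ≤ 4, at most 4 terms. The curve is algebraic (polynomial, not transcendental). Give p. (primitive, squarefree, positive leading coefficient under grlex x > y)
x^3 + 2*x^2 + x*y - 2*x

The degree is 3 — a generic line meets the curve in up to 3 points.
Checking where it meets the axes: the visible y-axis segment lies entirely on the curve; it crosses the x-axis at the gridline x = 0.
Assembling these constraints gives the stated polynomial.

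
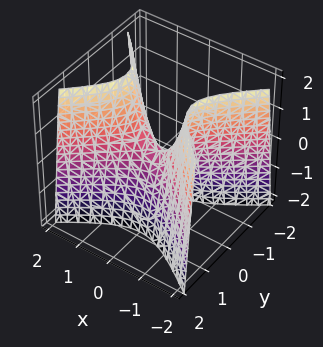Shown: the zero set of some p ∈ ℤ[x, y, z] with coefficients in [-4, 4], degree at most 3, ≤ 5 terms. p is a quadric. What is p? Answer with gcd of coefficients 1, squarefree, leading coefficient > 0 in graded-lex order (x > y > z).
2*x^2 - 3*y^2 - z

1. The degree is 2 — a saddle surface; a quadric.
2. Symmetries: mirror symmetry y ↦ −y ⇒ only even powers of y; it's symmetric under x → −x, forcing even powers of x.
3. Against the integer gridlines: it meets the y-axis at y = 0 (among the integer gridlines); it crosses the x-axis at the gridline x = 0.
4. Matching integer coefficients to the picture gives p.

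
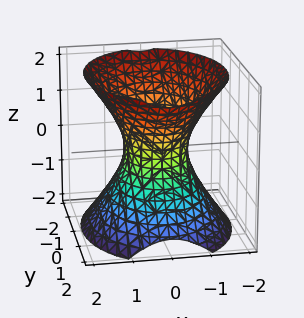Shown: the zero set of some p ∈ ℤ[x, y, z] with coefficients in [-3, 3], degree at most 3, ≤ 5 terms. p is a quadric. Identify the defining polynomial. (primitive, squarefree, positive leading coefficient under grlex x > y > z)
3*x^2 + 2*y^2 - 2*z^2 - 2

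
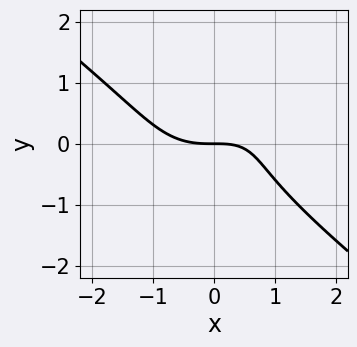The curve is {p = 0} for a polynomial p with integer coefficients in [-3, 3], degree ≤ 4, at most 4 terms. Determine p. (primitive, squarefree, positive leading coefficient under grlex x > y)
First, deg p = 3.
Next, from the axis intercepts and sections: it meets the y-axis at y = 0 (among the integer gridlines); it crosses the x-axis at the gridline x = 0.
Finally, together with the visible shape, these determine p as stated.

x^3 + 2*y^3 - x*y + 2*y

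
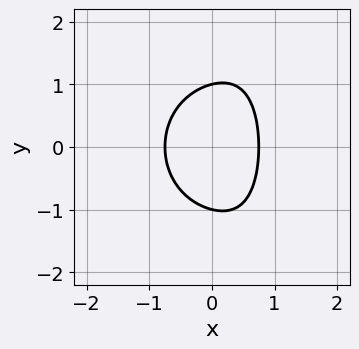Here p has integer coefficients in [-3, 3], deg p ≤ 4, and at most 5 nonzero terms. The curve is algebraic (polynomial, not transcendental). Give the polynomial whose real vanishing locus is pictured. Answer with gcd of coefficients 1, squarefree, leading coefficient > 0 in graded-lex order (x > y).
x^4 - x*y^2 + 3*x^2 + 2*y^2 - 2

First, degree: no degree-3 curve has this shape, so deg p = 4.
Next, symmetries: mirror symmetry y ↦ −y ⇒ only even powers of y.
Next, observable constraints: among the integer gridlines, it crosses the y-axis at y ∈ {-1, 1}.
Finally, these observations pin down the coefficients.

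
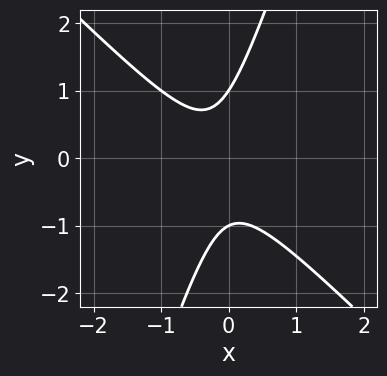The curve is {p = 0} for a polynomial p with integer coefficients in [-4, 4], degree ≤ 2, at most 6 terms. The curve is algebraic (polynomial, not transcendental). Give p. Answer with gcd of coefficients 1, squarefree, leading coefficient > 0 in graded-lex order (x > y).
3*x^2 + 2*x*y - y^2 + x + 1

deg p = 2. No degree-1 curve has this shape.
From the visible intercepts: no x-intercept at any integer in the box; the y-axis gridline crossings are at y ∈ {-1, 1}.
Together with the visible shape, these determine p as stated.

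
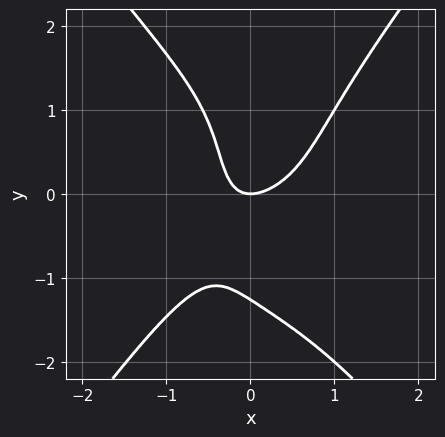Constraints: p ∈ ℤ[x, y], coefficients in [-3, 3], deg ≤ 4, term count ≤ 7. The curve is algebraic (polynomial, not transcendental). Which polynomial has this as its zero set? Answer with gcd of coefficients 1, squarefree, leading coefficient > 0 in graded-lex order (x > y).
3*x^4 - y^4 + 3*x^2 - 3*x*y - 2*y

First, deg p = 4. The shape is more complex than any degree-3 curve.
Next, reading off the gridlines: it crosses the x-axis at the gridline x = 0; it meets the y-axis at y = 0 (among the integer gridlines).
Finally, matching integer coefficients to the picture gives p.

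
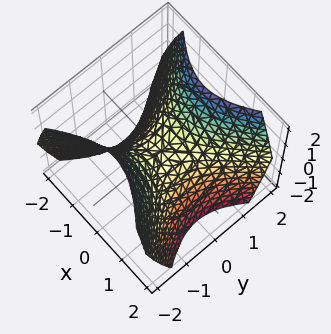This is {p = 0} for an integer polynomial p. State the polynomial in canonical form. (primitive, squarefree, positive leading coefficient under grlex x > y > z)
x^2 - y^2 + z

(a) The degree is 2 — a hyperbolic paraboloid; a quadric.
(b) Symmetries: it's symmetric under x → −x, forcing even powers of x; the y ↦ −y reflection is a symmetry, so y appears only in even powers.
(c) Reading off the gridlines: it crosses the x-axis at the gridline x = 0; one y-axis crossing is at y = 0; one z-axis crossing is at z = 0.
(d) Assembling these constraints gives the stated polynomial.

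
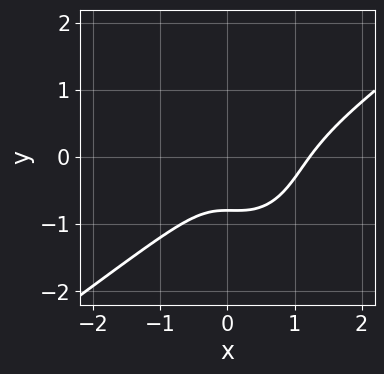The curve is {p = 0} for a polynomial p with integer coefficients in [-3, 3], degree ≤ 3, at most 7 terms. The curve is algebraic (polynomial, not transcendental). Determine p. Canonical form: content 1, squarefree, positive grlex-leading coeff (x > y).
1. deg p = 3. The shape is more complex than any degree-2 curve.
2. Matching integer coefficients to the picture gives p.

3*x^3 - 3*x^2*y - 2*y^3 - 3*x^2 - 1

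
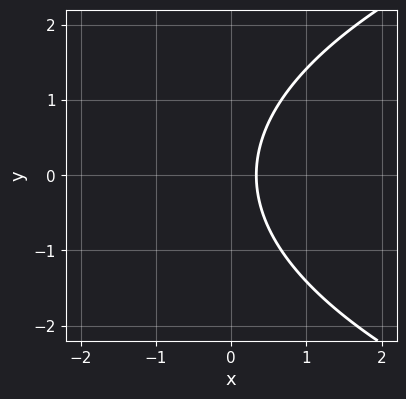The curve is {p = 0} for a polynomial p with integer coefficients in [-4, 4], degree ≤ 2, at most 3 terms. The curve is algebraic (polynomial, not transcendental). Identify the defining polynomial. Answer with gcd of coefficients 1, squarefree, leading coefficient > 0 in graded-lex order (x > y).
y^2 - 3*x + 1

The degree is 2 — a generic line meets the curve in up to 2 points.
Symmetries: the y ↦ −y reflection is a symmetry, so y appears only in even powers.
Observable constraints: no y-intercept at any integer in the box.
These observations pin down the coefficients.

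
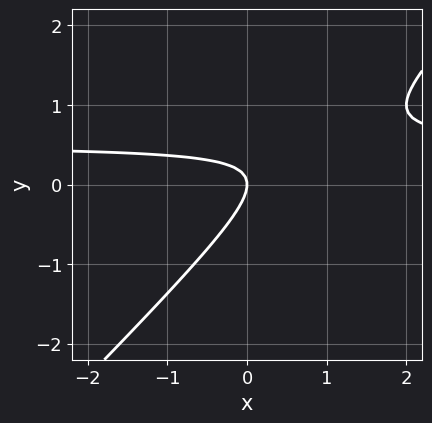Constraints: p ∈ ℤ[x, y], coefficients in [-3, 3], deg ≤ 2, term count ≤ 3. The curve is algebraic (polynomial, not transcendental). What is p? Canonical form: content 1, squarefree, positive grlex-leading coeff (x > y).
Degree: the shape is more complex than any degree-1 curve, so deg p = 2.
Observable constraints: it meets the x-axis at x = 0 (among the integer gridlines); it crosses the y-axis at the gridline y = 0.
These observations pin down the coefficients.

2*x*y - 2*y^2 - x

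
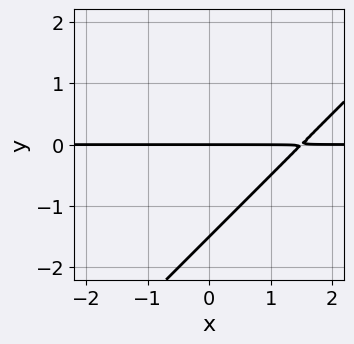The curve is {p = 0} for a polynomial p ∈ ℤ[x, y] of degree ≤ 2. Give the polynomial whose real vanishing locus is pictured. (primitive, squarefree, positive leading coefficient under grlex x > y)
(a) deg p = 2. A generic line meets the curve in up to 2 points.
(b) Against the integer gridlines: the visible x-axis segment lies entirely on the curve; it crosses the y-axis at the gridline y = 0.
(c) Matching integer coefficients to the picture gives p.

2*x*y - 2*y^2 - 3*y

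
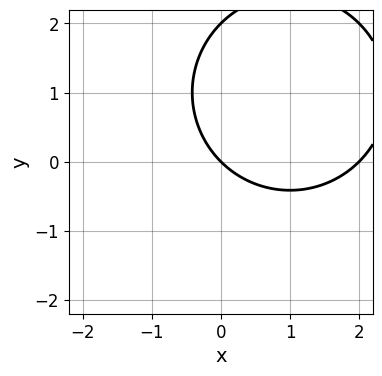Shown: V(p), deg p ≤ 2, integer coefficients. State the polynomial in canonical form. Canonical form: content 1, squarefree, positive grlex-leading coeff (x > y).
x^2 + y^2 - 2*x - 2*y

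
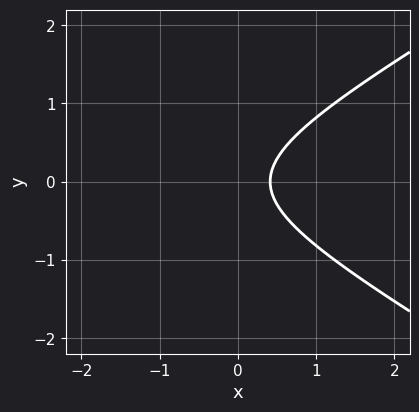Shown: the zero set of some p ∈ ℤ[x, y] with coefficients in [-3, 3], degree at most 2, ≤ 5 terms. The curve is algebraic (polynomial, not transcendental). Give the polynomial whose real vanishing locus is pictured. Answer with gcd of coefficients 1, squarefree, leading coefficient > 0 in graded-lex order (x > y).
x^2 - 3*y^2 + 2*x - 1

First, deg p = 2. The shape is more complex than any degree-1 curve.
Then, symmetries: mirror symmetry y ↦ −y ⇒ only even powers of y.
Then, against the integer gridlines: it misses every integer gridline on the y-axis.
Finally, matching integer coefficients to the picture gives p.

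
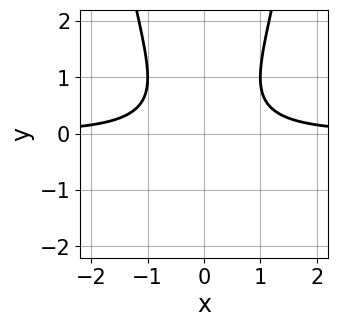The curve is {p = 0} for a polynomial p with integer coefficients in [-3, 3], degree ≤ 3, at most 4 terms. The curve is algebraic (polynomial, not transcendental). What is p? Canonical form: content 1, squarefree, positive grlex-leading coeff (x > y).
(a) Degree: a generic line meets the curve in up to 3 points, so deg p = 3.
(b) Symmetries: it's symmetric under x → −x, forcing even powers of x.
(c) From the axis intercepts and sections: no x-intercept at any integer in the box; it misses every integer gridline on the y-axis.
(d) Fitting integer coefficients to these (and the overall shape) gives p.

3*x^2*y - 2*y^2 + y - 2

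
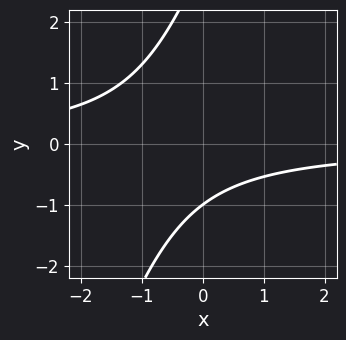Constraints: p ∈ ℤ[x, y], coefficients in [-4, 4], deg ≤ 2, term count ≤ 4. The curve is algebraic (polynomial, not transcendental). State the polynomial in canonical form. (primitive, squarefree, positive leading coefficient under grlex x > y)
3*x*y - y^2 + 2*y + 3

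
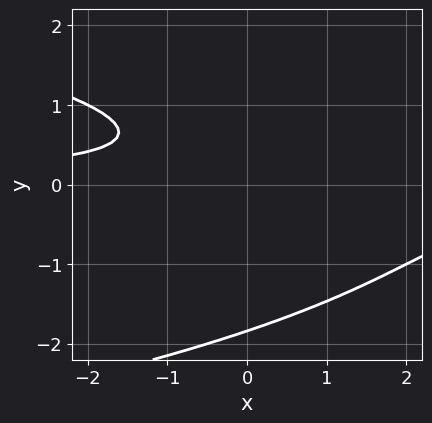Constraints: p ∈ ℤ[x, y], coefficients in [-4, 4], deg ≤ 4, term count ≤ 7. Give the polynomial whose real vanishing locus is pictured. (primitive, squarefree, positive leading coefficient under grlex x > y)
y^3 + x*y + y^2 - y + 1

(a) The degree is 3 — no degree-2 curve has this shape.
(b) From the visible intercepts: the curve avoids every integer x-axis point in the box.
(c) Fitting integer coefficients to these (and the overall shape) gives p.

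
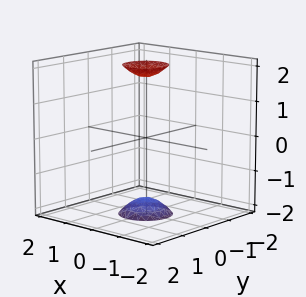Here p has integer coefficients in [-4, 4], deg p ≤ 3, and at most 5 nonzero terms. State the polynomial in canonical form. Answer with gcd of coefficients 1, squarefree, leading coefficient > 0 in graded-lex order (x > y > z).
3*x^2 + 3*y^2 - z^2 + 3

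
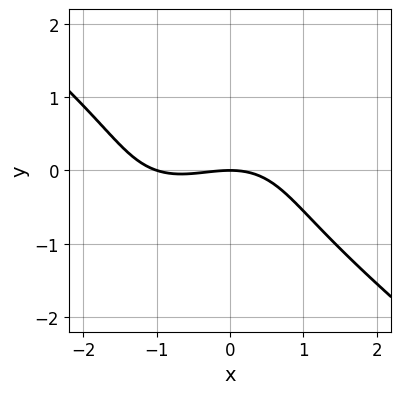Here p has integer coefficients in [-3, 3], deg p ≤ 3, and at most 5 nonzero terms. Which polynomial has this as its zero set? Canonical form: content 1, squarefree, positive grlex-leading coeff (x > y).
x^3 + 2*y^3 + x^2 + 3*y

(a) deg p = 3. The shape is more complex than any degree-2 curve.
(b) Against the integer gridlines: one y-axis crossing is at y = 0; the x-axis gridline crossings are at x ∈ {-1, 0}.
(c) Together with the visible shape, these determine p as stated.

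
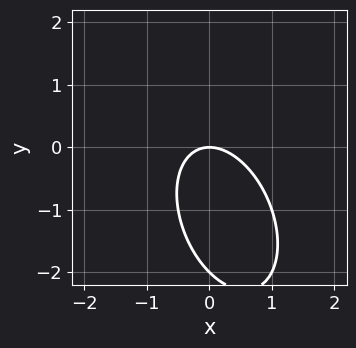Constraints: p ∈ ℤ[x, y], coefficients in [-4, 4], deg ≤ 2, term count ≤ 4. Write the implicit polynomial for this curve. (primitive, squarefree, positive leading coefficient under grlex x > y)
(a) Degree: a generic line meets the curve in up to 2 points, so deg p = 2.
(b) From the axis intercepts and sections: the y-axis gridline crossings are at y ∈ {-2, 0}; one x-axis crossing is at x = 0.
(c) Matching integer coefficients to the picture gives p.

2*x^2 + x*y + y^2 + 2*y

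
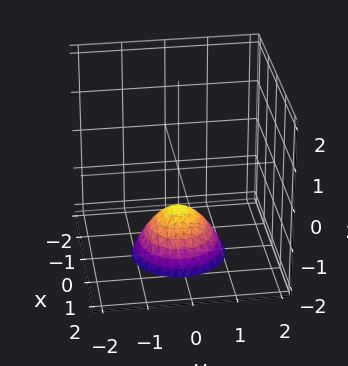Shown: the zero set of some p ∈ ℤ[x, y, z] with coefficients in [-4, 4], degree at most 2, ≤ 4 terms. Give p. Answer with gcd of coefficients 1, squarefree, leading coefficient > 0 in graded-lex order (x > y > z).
deg p = 2.
Symmetry: every cross-section ⟂ z is a circle, so x, y appear only via x² + y².
Checking where it meets the axes: a circular section at z = -2 has radius exactly 1; the surface avoids every integer y-axis point in the box; no x-intercept at any integer in the box.
Assembling these constraints gives the stated polynomial.

x^2 + y^2 + z + 1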